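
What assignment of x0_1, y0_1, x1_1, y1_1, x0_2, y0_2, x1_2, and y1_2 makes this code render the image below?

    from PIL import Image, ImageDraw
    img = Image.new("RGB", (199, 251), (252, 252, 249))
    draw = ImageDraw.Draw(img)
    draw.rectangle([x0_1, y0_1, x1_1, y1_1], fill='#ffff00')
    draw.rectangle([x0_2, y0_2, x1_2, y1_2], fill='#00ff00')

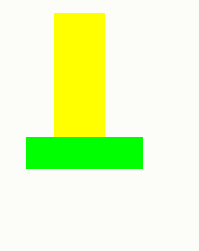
x0_1 = 54
y0_1 = 13
x1_1 = 104
y1_1 = 136
x0_2 = 26
y0_2 = 137
x1_2 = 142
y1_2 = 168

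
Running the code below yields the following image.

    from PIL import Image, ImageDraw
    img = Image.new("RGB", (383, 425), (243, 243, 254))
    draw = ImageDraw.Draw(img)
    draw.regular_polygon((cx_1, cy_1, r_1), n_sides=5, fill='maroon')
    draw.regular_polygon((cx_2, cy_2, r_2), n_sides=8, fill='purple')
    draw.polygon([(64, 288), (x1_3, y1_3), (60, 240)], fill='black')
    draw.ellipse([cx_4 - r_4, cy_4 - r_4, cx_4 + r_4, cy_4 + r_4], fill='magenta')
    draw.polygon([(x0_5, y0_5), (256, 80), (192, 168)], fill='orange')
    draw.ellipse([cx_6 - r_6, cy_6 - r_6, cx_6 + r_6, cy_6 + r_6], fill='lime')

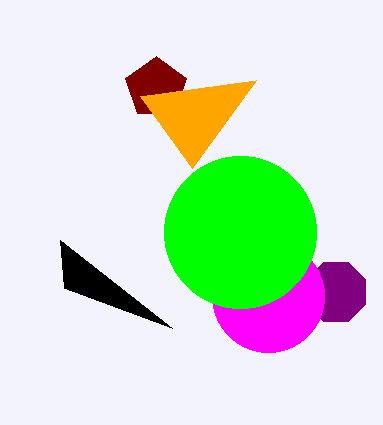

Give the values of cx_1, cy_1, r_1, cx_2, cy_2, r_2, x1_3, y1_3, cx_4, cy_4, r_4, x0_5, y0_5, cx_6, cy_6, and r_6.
cx_1 = 156; cy_1 = 88; r_1 = 32; cx_2 = 336; cy_2 = 292; r_2 = 32; x1_3 = 172; y1_3 = 328; cx_4 = 268; cy_4 = 296; r_4 = 56; x0_5 = 140; y0_5 = 96; cx_6 = 240; cy_6 = 232; r_6 = 76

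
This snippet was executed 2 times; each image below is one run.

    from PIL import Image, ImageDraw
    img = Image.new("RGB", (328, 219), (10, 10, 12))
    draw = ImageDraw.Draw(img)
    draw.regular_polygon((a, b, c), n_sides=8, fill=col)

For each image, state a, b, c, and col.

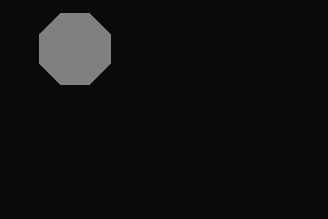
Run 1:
a = 75; b = 49; c = 38; col = 'gray'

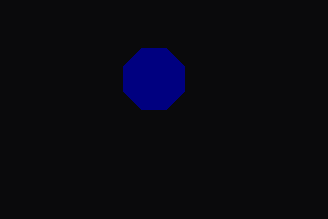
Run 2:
a = 154; b = 79; c = 33; col = 'navy'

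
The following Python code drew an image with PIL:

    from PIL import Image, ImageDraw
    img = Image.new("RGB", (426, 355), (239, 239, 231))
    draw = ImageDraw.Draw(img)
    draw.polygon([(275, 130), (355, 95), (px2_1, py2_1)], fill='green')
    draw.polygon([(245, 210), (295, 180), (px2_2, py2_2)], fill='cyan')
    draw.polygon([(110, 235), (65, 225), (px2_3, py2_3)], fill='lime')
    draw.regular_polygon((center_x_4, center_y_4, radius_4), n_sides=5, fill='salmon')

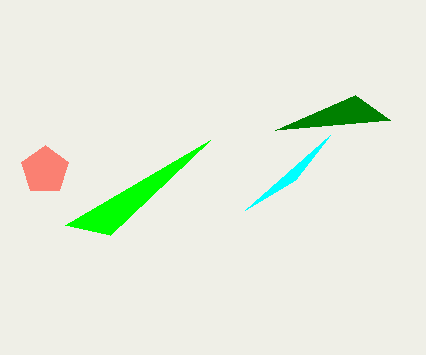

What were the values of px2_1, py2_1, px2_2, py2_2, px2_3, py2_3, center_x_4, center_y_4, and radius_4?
px2_1 = 390
py2_1 = 120
px2_2 = 330
py2_2 = 135
px2_3 = 210
py2_3 = 140
center_x_4 = 45
center_y_4 = 170
radius_4 = 25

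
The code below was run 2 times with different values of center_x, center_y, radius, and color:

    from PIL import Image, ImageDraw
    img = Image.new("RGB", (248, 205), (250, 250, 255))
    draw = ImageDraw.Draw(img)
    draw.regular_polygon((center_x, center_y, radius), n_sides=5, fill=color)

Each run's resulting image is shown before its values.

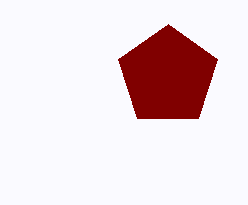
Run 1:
center_x = 168
center_y = 76
radius = 52
color = 'maroon'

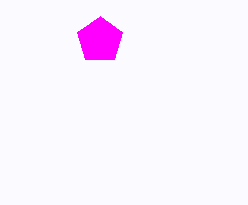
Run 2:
center_x = 100, center_y = 40, radius = 24, color = 'magenta'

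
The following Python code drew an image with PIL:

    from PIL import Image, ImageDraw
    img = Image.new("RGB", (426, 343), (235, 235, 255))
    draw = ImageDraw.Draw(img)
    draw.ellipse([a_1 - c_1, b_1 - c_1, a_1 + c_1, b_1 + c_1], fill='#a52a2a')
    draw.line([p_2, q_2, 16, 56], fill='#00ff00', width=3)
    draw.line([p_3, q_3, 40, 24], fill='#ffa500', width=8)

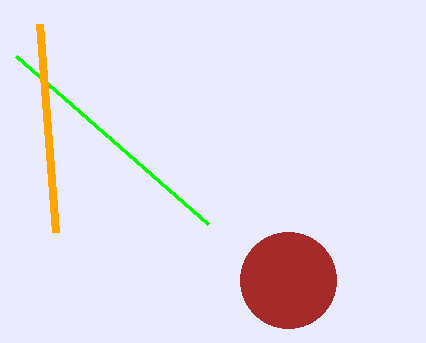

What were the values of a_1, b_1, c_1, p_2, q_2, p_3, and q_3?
a_1 = 288
b_1 = 280
c_1 = 48
p_2 = 208
q_2 = 224
p_3 = 56
q_3 = 232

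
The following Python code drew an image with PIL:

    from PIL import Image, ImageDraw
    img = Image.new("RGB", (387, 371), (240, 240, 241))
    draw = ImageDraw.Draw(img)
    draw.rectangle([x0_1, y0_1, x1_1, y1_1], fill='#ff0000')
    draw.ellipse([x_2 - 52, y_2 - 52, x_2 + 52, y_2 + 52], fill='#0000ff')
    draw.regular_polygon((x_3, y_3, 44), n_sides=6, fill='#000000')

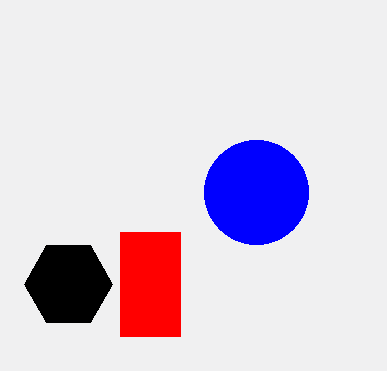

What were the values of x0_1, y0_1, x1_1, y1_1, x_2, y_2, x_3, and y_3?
x0_1 = 120, y0_1 = 232, x1_1 = 180, y1_1 = 336, x_2 = 256, y_2 = 192, x_3 = 68, y_3 = 284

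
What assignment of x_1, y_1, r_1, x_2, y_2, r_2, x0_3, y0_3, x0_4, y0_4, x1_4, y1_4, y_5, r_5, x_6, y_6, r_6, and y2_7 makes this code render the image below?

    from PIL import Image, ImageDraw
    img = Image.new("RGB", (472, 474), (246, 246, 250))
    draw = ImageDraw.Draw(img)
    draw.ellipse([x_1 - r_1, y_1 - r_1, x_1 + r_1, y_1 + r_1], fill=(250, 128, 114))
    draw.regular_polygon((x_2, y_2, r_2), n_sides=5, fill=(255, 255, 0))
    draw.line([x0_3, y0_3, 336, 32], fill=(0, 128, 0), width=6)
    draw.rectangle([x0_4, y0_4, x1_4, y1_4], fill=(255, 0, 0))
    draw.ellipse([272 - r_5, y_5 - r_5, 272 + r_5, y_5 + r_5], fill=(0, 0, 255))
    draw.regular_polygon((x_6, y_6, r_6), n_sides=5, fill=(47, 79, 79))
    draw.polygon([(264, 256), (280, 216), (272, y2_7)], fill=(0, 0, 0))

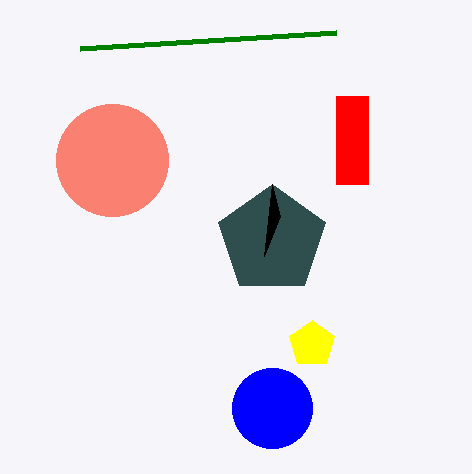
x_1 = 112; y_1 = 160; r_1 = 56; x_2 = 312; y_2 = 344; r_2 = 24; x0_3 = 80; y0_3 = 48; x0_4 = 336; y0_4 = 96; x1_4 = 368; y1_4 = 184; y_5 = 408; r_5 = 40; x_6 = 272; y_6 = 240; r_6 = 56; y2_7 = 184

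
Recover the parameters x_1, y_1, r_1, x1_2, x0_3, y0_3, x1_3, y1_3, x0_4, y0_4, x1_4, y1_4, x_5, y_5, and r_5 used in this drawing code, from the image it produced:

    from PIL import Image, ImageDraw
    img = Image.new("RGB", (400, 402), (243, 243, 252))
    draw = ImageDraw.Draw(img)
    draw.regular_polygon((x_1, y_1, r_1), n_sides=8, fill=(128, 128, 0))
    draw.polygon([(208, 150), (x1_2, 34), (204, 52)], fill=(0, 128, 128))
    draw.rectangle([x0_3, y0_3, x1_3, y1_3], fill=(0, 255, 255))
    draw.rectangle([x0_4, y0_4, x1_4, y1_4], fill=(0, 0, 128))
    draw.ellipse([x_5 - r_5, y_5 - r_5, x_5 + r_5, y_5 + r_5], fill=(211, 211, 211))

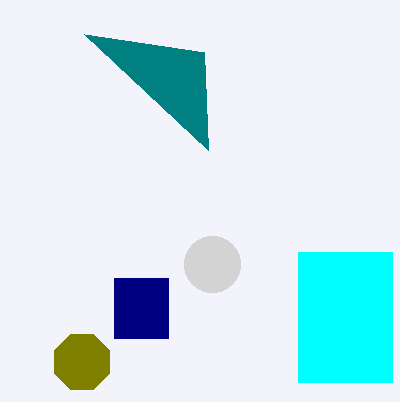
x_1 = 82, y_1 = 362, r_1 = 30, x1_2 = 84, x0_3 = 298, y0_3 = 252, x1_3 = 392, y1_3 = 382, x0_4 = 114, y0_4 = 278, x1_4 = 168, y1_4 = 338, x_5 = 212, y_5 = 264, r_5 = 28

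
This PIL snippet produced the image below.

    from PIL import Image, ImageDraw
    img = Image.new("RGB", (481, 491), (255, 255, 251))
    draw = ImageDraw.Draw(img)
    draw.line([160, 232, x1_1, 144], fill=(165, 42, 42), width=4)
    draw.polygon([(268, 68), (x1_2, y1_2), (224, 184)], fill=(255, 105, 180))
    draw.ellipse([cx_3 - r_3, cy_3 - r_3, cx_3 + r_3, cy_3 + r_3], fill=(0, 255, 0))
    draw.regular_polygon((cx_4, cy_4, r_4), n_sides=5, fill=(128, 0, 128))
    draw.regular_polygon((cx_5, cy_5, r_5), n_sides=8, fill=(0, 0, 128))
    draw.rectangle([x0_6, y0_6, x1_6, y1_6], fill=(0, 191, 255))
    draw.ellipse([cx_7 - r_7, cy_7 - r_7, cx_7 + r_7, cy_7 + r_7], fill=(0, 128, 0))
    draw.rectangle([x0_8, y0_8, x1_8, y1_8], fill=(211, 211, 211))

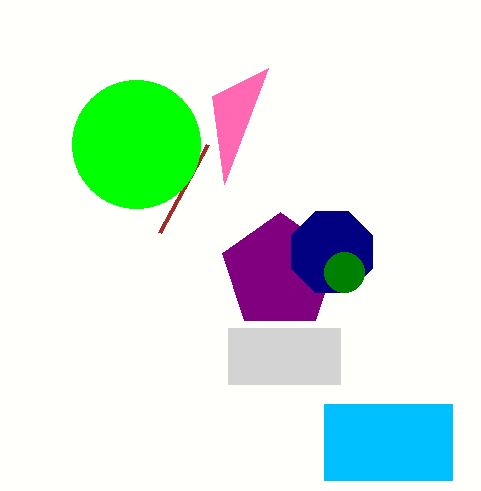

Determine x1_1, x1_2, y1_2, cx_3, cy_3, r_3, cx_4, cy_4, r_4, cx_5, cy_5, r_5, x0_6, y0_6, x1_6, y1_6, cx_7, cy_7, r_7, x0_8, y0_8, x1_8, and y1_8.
x1_1 = 208, x1_2 = 212, y1_2 = 96, cx_3 = 136, cy_3 = 144, r_3 = 64, cx_4 = 280, cy_4 = 272, r_4 = 60, cx_5 = 332, cy_5 = 252, r_5 = 44, x0_6 = 324, y0_6 = 404, x1_6 = 452, y1_6 = 480, cx_7 = 344, cy_7 = 272, r_7 = 20, x0_8 = 228, y0_8 = 328, x1_8 = 340, y1_8 = 384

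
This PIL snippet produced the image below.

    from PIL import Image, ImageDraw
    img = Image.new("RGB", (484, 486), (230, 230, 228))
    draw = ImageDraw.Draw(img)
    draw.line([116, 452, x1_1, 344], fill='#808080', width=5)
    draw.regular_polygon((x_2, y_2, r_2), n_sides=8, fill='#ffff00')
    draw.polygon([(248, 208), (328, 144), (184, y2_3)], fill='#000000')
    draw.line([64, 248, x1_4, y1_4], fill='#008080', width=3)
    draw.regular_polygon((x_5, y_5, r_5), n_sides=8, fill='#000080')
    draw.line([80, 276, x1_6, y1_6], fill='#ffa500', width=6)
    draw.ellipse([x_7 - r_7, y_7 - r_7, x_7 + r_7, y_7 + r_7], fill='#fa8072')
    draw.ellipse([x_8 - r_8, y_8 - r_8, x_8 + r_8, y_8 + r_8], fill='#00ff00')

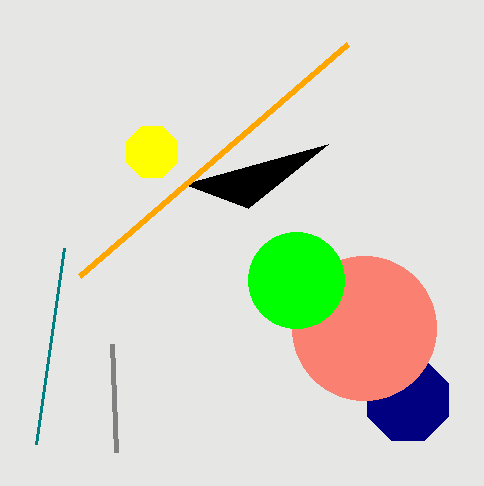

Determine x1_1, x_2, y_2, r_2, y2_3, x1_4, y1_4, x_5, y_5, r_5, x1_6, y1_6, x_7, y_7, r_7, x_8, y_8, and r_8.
x1_1 = 112
x_2 = 152
y_2 = 152
r_2 = 28
y2_3 = 184
x1_4 = 36
y1_4 = 444
x_5 = 408
y_5 = 400
r_5 = 44
x1_6 = 348
y1_6 = 44
x_7 = 364
y_7 = 328
r_7 = 72
x_8 = 296
y_8 = 280
r_8 = 48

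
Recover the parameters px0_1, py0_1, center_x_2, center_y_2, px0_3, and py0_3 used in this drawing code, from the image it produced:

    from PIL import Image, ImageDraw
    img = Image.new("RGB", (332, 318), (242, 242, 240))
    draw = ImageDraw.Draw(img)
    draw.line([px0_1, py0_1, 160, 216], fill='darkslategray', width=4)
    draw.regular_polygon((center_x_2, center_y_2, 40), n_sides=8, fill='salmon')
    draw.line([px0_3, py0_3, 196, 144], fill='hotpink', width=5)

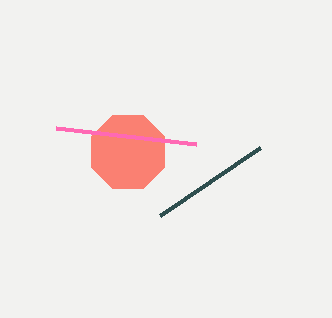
px0_1 = 260; py0_1 = 148; center_x_2 = 128; center_y_2 = 152; px0_3 = 56; py0_3 = 128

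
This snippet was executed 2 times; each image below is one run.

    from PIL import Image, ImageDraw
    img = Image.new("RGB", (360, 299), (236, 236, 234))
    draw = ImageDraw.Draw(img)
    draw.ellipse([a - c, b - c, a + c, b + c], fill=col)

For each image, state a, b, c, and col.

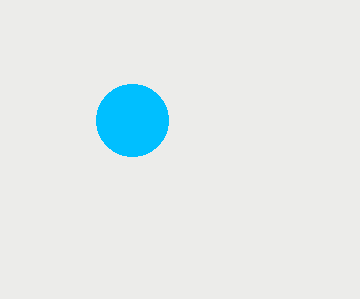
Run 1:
a = 132
b = 120
c = 36
col = 'deepskyblue'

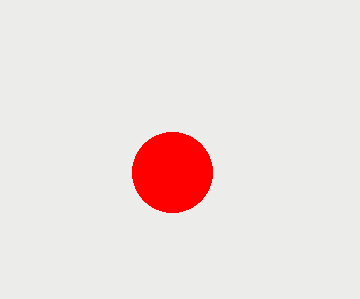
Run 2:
a = 172; b = 172; c = 40; col = 'red'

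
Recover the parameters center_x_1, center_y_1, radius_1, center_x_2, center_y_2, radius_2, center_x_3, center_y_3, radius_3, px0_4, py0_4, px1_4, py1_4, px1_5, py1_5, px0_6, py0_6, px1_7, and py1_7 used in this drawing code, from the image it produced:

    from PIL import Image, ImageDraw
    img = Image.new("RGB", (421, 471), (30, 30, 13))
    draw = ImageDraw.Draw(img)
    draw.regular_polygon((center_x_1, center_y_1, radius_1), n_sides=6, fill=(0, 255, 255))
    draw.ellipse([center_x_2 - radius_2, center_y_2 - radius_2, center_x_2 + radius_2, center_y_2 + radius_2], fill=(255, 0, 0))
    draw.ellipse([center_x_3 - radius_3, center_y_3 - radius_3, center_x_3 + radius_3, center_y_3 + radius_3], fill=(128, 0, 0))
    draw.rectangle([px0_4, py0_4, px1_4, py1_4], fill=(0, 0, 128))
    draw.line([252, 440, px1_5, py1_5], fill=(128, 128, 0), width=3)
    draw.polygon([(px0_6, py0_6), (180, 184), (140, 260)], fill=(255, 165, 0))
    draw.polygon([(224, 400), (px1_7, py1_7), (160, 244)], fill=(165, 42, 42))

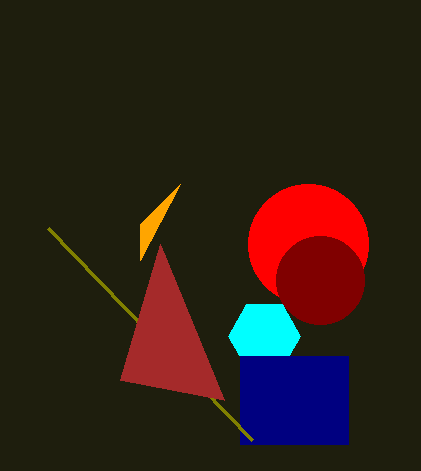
center_x_1 = 264; center_y_1 = 336; radius_1 = 36; center_x_2 = 308; center_y_2 = 244; radius_2 = 60; center_x_3 = 320; center_y_3 = 280; radius_3 = 44; px0_4 = 240; py0_4 = 356; px1_4 = 348; py1_4 = 444; px1_5 = 48; py1_5 = 228; px0_6 = 140; py0_6 = 224; px1_7 = 120; py1_7 = 380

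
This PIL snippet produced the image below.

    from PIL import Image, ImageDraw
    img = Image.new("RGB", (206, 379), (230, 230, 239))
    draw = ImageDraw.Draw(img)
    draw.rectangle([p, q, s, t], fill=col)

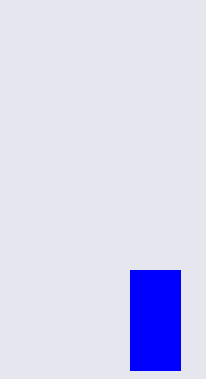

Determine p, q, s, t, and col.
p = 130; q = 270; s = 180; t = 370; col = 'blue'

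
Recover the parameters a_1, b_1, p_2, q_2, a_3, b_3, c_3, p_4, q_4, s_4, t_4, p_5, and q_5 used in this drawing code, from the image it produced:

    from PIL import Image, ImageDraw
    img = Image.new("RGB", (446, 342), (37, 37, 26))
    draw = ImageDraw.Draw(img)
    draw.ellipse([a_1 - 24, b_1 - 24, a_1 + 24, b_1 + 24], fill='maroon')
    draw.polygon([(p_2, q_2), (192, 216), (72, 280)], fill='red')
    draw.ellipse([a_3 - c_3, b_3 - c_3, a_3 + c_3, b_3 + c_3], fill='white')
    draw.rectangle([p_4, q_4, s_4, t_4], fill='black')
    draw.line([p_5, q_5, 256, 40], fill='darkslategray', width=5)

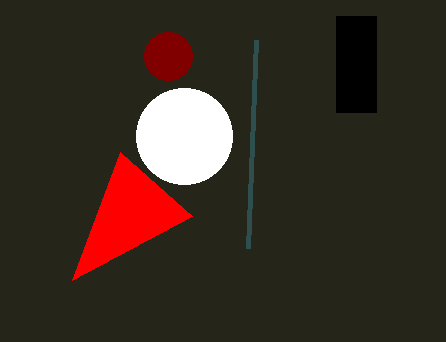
a_1 = 168
b_1 = 56
p_2 = 120
q_2 = 152
a_3 = 184
b_3 = 136
c_3 = 48
p_4 = 336
q_4 = 16
s_4 = 376
t_4 = 112
p_5 = 248
q_5 = 248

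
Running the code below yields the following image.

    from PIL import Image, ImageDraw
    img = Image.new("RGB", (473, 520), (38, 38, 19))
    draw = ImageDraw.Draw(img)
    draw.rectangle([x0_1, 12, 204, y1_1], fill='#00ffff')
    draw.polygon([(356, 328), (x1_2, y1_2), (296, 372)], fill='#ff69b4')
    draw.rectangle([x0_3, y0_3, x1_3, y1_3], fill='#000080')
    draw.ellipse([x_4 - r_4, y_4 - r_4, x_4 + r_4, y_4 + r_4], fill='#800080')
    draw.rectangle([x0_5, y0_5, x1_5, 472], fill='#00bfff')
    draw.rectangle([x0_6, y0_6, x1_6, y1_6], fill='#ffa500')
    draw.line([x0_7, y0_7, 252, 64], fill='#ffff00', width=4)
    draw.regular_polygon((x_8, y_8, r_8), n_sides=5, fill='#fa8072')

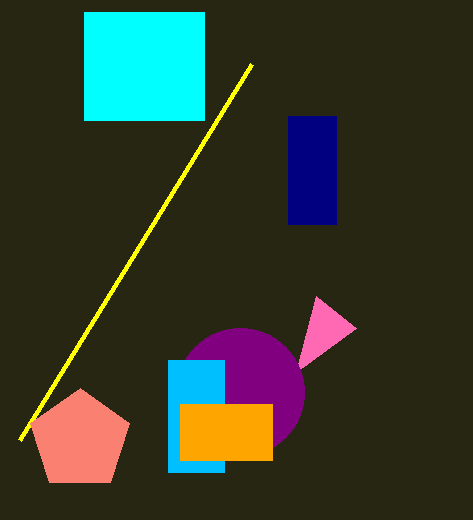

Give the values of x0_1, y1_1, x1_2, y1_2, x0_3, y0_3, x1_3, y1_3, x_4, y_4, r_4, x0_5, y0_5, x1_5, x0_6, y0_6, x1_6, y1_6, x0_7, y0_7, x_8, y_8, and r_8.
x0_1 = 84, y1_1 = 120, x1_2 = 316, y1_2 = 296, x0_3 = 288, y0_3 = 116, x1_3 = 336, y1_3 = 224, x_4 = 240, y_4 = 392, r_4 = 64, x0_5 = 168, y0_5 = 360, x1_5 = 224, x0_6 = 180, y0_6 = 404, x1_6 = 272, y1_6 = 460, x0_7 = 20, y0_7 = 440, x_8 = 80, y_8 = 440, r_8 = 52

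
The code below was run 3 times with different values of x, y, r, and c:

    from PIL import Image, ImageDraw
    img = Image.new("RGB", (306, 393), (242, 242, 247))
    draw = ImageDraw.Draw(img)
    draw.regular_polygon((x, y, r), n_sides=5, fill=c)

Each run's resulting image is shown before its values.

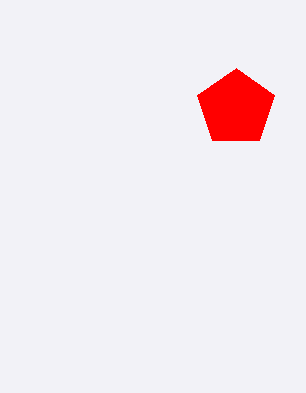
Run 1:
x = 236
y = 108
r = 40
c = 'red'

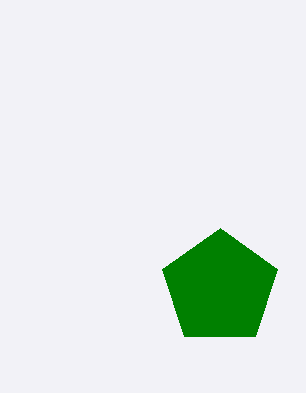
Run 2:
x = 220
y = 288
r = 60
c = 'green'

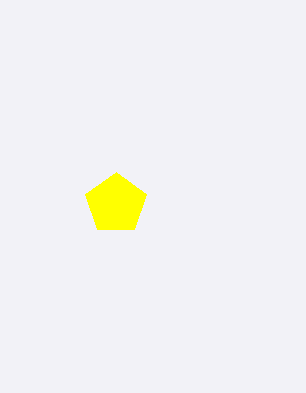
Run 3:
x = 116, y = 204, r = 32, c = 'yellow'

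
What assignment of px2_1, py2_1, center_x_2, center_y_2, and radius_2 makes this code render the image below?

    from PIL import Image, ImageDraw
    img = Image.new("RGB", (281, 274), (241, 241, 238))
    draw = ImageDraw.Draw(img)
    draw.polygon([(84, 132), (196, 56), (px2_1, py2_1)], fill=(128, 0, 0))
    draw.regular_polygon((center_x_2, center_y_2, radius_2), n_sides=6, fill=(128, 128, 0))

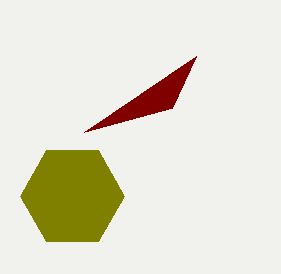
px2_1 = 172
py2_1 = 108
center_x_2 = 72
center_y_2 = 196
radius_2 = 52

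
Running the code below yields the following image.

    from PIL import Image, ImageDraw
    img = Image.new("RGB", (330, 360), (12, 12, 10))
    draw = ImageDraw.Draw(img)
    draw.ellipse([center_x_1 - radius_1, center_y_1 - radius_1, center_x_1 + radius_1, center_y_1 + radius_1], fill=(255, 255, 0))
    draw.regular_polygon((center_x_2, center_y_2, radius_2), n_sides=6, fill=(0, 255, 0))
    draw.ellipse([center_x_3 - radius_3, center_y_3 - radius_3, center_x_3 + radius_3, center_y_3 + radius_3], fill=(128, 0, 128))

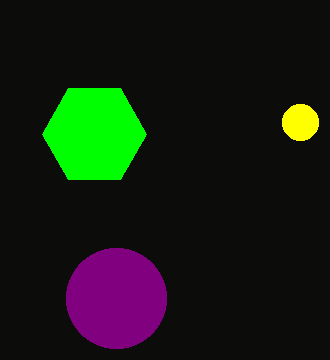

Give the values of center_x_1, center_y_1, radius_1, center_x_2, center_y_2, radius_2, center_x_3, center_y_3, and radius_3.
center_x_1 = 300; center_y_1 = 122; radius_1 = 18; center_x_2 = 94; center_y_2 = 134; radius_2 = 52; center_x_3 = 116; center_y_3 = 298; radius_3 = 50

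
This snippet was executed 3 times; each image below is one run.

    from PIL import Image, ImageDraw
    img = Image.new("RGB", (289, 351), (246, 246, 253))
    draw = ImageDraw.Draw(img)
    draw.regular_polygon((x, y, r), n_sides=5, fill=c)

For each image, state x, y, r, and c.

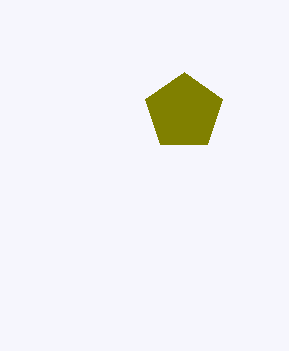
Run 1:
x = 184; y = 112; r = 40; c = 'olive'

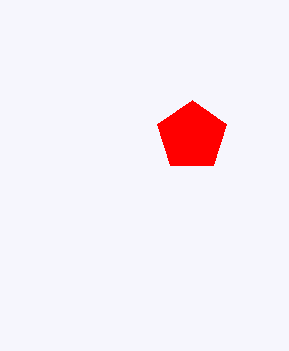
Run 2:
x = 192
y = 136
r = 36
c = 'red'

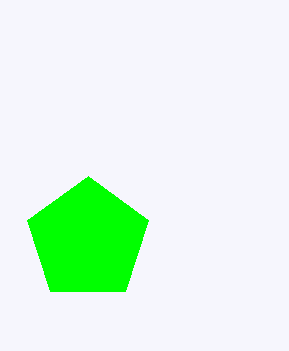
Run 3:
x = 88; y = 240; r = 64; c = 'lime'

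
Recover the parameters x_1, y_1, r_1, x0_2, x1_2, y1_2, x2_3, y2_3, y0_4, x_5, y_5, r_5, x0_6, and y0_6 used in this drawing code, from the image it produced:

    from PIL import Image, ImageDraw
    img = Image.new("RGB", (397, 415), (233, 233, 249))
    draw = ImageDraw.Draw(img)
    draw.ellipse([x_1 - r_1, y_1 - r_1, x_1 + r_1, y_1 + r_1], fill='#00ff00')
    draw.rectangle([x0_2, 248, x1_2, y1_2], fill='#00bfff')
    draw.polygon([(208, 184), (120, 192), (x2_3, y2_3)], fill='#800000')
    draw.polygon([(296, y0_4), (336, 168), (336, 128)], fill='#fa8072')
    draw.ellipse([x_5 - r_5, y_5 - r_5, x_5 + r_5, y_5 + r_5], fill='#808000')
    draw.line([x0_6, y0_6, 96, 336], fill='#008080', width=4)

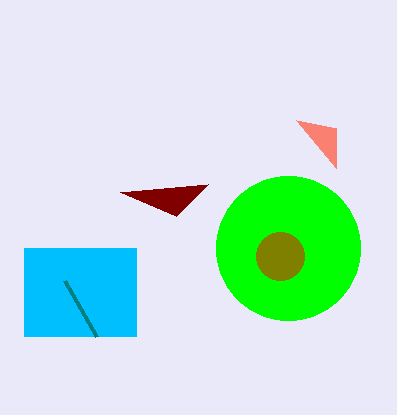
x_1 = 288
y_1 = 248
r_1 = 72
x0_2 = 24
x1_2 = 136
y1_2 = 336
x2_3 = 176
y2_3 = 216
y0_4 = 120
x_5 = 280
y_5 = 256
r_5 = 24
x0_6 = 64
y0_6 = 280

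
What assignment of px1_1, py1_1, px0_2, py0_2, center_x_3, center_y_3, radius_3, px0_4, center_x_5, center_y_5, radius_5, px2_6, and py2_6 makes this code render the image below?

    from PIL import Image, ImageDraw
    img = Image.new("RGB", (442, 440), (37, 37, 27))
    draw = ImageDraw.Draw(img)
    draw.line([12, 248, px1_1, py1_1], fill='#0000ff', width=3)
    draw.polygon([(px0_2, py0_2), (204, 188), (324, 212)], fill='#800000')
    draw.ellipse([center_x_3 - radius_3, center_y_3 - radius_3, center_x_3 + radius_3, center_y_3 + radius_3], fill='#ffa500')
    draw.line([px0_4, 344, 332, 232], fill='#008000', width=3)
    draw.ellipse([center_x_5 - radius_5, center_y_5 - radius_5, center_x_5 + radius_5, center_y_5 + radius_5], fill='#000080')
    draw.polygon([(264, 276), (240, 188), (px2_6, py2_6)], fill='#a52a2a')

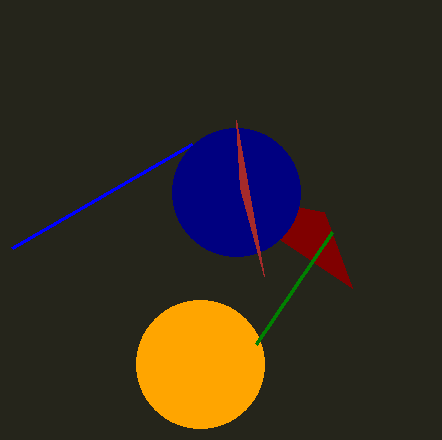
px1_1 = 192; py1_1 = 144; px0_2 = 352; py0_2 = 288; center_x_3 = 200; center_y_3 = 364; radius_3 = 64; px0_4 = 256; center_x_5 = 236; center_y_5 = 192; radius_5 = 64; px2_6 = 236; py2_6 = 120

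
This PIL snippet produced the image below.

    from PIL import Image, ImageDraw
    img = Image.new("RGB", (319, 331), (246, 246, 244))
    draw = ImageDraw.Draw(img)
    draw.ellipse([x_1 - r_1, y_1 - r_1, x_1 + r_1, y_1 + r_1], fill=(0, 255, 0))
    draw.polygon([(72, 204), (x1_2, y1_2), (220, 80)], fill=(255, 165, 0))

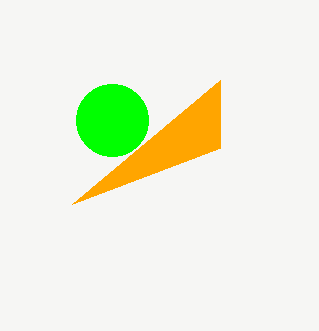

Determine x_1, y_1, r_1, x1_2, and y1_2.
x_1 = 112, y_1 = 120, r_1 = 36, x1_2 = 220, y1_2 = 148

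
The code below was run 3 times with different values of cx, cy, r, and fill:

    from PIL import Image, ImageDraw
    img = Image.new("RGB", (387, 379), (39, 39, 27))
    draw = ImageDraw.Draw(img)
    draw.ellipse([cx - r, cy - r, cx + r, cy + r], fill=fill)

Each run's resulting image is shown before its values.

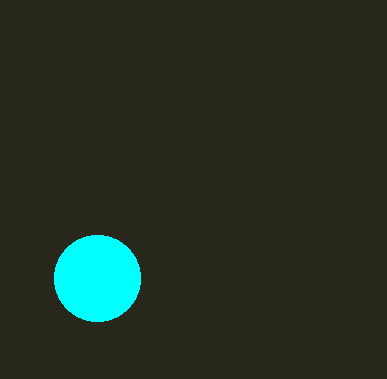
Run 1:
cx = 97, cy = 278, r = 43, fill = 'cyan'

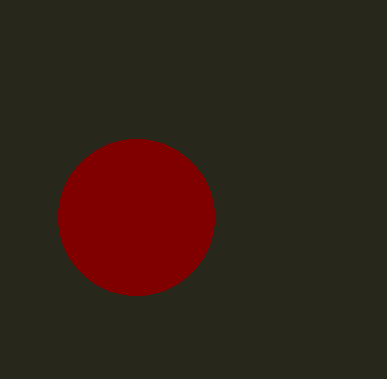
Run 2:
cx = 136, cy = 217, r = 78, fill = 'maroon'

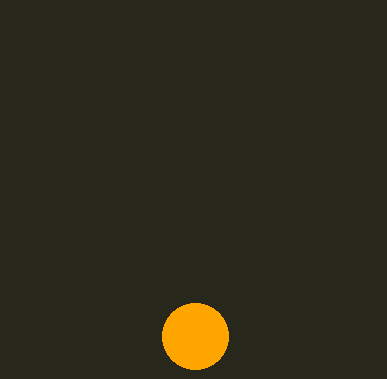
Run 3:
cx = 195
cy = 336
r = 33
fill = 'orange'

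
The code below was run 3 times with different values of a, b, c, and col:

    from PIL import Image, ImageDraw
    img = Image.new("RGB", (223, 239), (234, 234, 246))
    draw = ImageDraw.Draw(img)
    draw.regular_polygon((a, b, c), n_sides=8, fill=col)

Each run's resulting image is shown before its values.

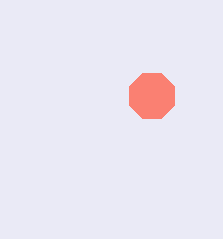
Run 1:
a = 152; b = 96; c = 24; col = 'salmon'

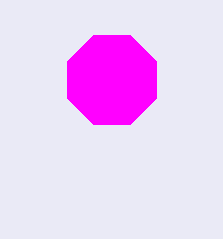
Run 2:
a = 112, b = 80, c = 48, col = 'magenta'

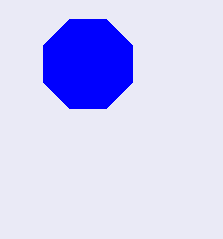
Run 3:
a = 88; b = 64; c = 48; col = 'blue'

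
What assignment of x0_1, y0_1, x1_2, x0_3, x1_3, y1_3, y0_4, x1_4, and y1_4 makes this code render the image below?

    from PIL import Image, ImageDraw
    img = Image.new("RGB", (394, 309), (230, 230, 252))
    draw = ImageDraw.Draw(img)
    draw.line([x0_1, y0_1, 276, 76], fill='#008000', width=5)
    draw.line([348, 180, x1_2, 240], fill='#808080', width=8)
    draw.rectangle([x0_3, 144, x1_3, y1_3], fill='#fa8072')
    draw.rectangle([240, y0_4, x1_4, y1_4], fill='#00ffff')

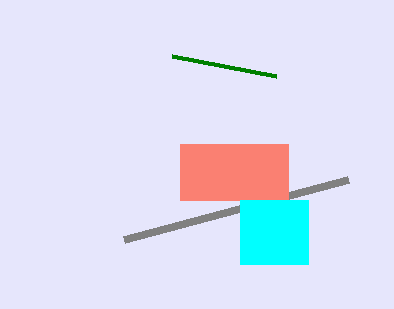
x0_1 = 172
y0_1 = 56
x1_2 = 124
x0_3 = 180
x1_3 = 288
y1_3 = 200
y0_4 = 200
x1_4 = 308
y1_4 = 264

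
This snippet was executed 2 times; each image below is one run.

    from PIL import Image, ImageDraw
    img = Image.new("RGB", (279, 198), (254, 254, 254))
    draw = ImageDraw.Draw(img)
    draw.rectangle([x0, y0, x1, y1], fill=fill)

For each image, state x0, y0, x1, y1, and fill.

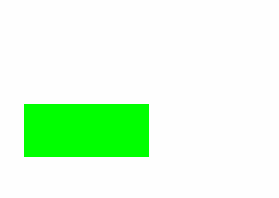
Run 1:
x0 = 24
y0 = 104
x1 = 148
y1 = 156
fill = 'lime'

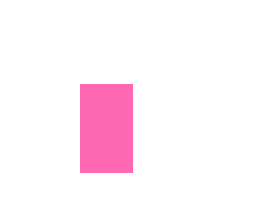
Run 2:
x0 = 80, y0 = 84, x1 = 132, y1 = 172, fill = 'hotpink'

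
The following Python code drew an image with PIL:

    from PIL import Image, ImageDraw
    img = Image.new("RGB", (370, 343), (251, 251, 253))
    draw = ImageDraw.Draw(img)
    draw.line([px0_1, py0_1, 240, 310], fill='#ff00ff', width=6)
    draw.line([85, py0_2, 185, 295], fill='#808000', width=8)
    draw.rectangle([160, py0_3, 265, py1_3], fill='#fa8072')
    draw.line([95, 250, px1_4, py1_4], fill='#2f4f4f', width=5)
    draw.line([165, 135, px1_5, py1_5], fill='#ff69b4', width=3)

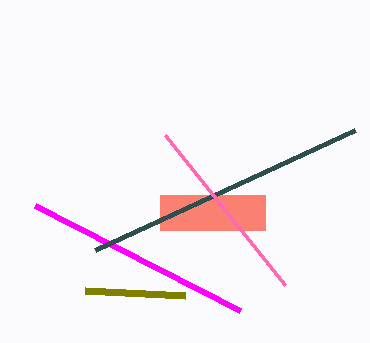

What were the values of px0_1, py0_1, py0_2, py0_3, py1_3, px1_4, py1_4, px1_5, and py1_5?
px0_1 = 35
py0_1 = 205
py0_2 = 290
py0_3 = 195
py1_3 = 230
px1_4 = 355
py1_4 = 130
px1_5 = 285
py1_5 = 285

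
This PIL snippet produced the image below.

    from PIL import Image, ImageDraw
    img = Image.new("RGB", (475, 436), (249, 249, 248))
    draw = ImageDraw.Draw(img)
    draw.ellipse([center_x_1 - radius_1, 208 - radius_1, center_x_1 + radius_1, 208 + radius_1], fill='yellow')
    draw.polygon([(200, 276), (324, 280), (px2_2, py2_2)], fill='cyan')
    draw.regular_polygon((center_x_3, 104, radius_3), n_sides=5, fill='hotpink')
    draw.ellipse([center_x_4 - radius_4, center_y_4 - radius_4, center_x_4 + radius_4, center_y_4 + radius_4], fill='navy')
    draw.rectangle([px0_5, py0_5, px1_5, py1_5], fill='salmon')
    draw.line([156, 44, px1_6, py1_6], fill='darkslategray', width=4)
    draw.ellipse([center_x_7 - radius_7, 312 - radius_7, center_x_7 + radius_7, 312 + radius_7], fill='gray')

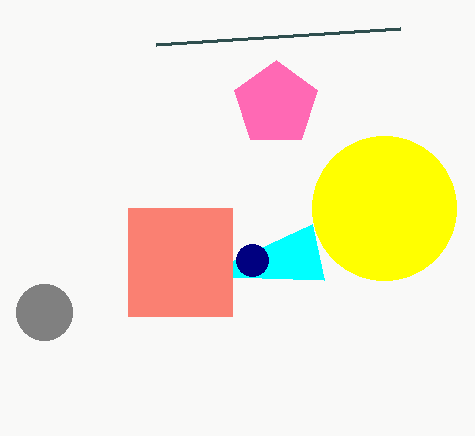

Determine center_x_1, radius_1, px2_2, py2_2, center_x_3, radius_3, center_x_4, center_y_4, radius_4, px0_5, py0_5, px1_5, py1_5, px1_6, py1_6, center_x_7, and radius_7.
center_x_1 = 384; radius_1 = 72; px2_2 = 312; py2_2 = 224; center_x_3 = 276; radius_3 = 44; center_x_4 = 252; center_y_4 = 260; radius_4 = 16; px0_5 = 128; py0_5 = 208; px1_5 = 232; py1_5 = 316; px1_6 = 400; py1_6 = 28; center_x_7 = 44; radius_7 = 28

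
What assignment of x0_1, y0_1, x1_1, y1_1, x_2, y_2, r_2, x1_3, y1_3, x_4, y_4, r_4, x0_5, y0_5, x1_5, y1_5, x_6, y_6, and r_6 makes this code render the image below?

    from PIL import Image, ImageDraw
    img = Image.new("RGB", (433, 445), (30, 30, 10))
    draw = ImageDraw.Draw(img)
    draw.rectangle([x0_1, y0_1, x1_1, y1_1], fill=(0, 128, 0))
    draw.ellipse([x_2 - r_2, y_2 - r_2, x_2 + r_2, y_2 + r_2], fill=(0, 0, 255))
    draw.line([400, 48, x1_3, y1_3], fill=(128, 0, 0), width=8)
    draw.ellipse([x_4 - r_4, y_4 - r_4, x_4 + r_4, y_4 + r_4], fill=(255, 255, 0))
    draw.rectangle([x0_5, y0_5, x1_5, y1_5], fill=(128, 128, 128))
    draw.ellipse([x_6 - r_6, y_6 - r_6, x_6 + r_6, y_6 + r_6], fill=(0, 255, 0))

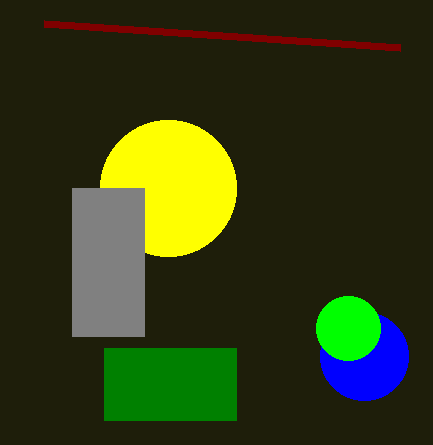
x0_1 = 104; y0_1 = 348; x1_1 = 236; y1_1 = 420; x_2 = 364; y_2 = 356; r_2 = 44; x1_3 = 44; y1_3 = 24; x_4 = 168; y_4 = 188; r_4 = 68; x0_5 = 72; y0_5 = 188; x1_5 = 144; y1_5 = 336; x_6 = 348; y_6 = 328; r_6 = 32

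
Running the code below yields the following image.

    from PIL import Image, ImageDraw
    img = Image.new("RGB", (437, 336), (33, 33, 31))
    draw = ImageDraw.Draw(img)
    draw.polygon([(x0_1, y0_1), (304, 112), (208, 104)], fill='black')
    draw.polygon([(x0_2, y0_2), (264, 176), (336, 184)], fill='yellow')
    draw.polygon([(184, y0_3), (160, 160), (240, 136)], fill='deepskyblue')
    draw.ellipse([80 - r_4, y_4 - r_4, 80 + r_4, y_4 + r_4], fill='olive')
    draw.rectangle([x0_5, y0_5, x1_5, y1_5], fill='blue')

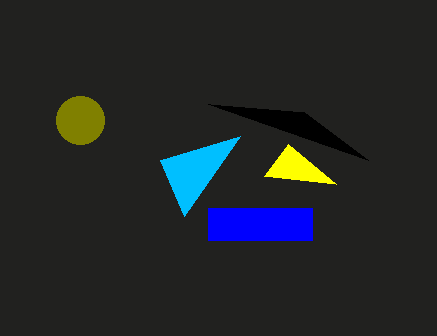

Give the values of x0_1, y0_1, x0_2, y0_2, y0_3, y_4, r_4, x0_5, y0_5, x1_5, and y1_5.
x0_1 = 368; y0_1 = 160; x0_2 = 288; y0_2 = 144; y0_3 = 216; y_4 = 120; r_4 = 24; x0_5 = 208; y0_5 = 208; x1_5 = 312; y1_5 = 240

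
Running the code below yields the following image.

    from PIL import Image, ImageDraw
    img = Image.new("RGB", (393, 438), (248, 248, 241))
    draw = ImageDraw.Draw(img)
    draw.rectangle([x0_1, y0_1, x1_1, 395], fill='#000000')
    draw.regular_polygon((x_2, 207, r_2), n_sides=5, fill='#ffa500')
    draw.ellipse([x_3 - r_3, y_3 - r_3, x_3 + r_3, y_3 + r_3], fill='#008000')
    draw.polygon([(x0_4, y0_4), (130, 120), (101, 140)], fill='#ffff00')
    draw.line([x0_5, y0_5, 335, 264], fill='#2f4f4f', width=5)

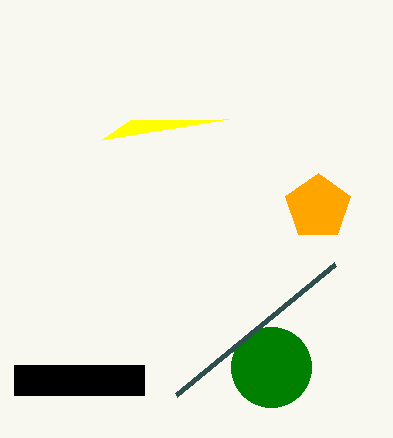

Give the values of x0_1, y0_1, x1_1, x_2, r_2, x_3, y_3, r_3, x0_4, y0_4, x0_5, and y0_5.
x0_1 = 14
y0_1 = 365
x1_1 = 144
x_2 = 318
r_2 = 34
x_3 = 271
y_3 = 367
r_3 = 40
x0_4 = 228
y0_4 = 119
x0_5 = 176
y0_5 = 395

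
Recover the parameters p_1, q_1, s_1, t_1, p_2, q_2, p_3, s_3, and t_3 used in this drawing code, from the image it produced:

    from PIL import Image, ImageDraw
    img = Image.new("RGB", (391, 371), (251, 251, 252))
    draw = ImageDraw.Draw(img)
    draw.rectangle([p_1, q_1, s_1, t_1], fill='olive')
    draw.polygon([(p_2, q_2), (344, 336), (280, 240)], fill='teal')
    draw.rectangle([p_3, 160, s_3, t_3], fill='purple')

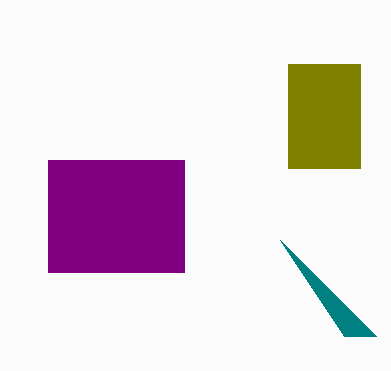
p_1 = 288
q_1 = 64
s_1 = 360
t_1 = 168
p_2 = 376
q_2 = 336
p_3 = 48
s_3 = 184
t_3 = 272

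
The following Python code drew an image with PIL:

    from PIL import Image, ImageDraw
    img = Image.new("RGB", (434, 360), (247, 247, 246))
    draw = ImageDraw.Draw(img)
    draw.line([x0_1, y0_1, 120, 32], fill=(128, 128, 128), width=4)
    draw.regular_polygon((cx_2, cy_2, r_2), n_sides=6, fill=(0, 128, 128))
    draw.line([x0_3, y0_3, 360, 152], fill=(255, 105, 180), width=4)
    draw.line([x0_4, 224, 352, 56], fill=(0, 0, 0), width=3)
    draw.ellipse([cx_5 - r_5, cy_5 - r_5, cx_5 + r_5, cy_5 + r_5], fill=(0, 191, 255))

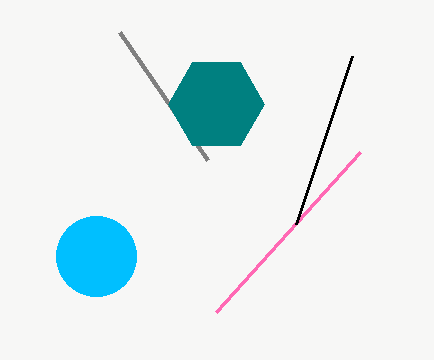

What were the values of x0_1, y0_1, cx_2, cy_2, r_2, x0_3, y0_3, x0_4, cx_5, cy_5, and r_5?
x0_1 = 208; y0_1 = 160; cx_2 = 216; cy_2 = 104; r_2 = 48; x0_3 = 216; y0_3 = 312; x0_4 = 296; cx_5 = 96; cy_5 = 256; r_5 = 40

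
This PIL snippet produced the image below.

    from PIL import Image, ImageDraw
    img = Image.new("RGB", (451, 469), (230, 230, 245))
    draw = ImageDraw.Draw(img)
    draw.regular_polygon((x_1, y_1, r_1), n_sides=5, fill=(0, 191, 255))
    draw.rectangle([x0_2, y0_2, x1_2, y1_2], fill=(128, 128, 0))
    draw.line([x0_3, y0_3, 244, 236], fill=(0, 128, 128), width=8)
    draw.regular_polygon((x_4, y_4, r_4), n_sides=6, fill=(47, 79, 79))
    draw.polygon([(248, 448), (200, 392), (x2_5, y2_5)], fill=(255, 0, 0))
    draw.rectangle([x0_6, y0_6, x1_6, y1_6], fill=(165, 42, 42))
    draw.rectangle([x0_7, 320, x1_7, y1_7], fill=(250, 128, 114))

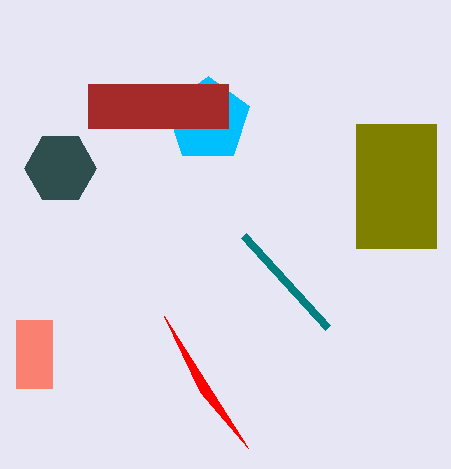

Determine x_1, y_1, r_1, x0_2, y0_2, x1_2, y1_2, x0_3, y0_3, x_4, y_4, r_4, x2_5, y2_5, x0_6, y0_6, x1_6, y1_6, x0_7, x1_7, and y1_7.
x_1 = 208; y_1 = 120; r_1 = 44; x0_2 = 356; y0_2 = 124; x1_2 = 436; y1_2 = 248; x0_3 = 328; y0_3 = 328; x_4 = 60; y_4 = 168; r_4 = 36; x2_5 = 164; y2_5 = 316; x0_6 = 88; y0_6 = 84; x1_6 = 228; y1_6 = 128; x0_7 = 16; x1_7 = 52; y1_7 = 388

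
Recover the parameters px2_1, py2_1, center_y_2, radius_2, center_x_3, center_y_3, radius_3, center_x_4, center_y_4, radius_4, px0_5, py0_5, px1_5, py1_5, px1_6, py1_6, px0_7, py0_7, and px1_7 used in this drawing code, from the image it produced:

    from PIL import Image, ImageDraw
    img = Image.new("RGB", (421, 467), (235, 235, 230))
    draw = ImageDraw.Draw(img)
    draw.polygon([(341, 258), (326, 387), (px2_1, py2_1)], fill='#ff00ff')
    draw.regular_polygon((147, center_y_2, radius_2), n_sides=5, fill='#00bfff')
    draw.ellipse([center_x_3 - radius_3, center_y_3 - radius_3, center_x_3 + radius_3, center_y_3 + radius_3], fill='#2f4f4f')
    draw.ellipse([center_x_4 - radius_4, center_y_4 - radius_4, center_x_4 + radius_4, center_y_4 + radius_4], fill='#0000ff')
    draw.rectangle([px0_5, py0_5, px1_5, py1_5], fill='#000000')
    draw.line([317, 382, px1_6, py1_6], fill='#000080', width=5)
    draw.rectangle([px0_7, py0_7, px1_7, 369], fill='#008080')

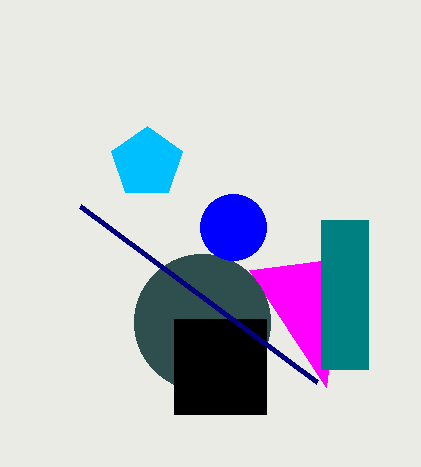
px2_1 = 249
py2_1 = 270
center_y_2 = 163
radius_2 = 37
center_x_3 = 202
center_y_3 = 322
radius_3 = 68
center_x_4 = 233
center_y_4 = 227
radius_4 = 33
px0_5 = 174
py0_5 = 319
px1_5 = 266
py1_5 = 414
px1_6 = 80
py1_6 = 206
px0_7 = 321
py0_7 = 220
px1_7 = 368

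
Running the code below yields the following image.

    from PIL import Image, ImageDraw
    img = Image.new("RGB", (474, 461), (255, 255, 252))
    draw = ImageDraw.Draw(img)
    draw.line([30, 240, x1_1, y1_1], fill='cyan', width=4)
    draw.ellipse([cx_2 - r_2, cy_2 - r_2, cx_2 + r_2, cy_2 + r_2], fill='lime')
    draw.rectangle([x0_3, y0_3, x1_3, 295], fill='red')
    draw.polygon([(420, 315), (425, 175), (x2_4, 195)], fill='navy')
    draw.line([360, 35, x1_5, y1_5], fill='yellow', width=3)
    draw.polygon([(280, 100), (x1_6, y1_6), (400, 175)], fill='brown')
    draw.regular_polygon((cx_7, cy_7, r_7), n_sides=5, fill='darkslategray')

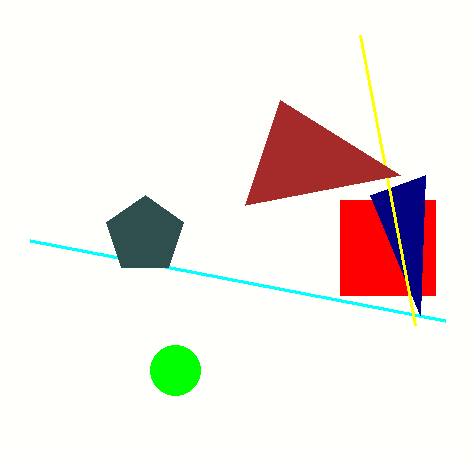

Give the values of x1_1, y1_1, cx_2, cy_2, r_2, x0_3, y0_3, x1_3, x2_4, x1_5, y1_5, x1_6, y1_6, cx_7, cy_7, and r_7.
x1_1 = 445
y1_1 = 320
cx_2 = 175
cy_2 = 370
r_2 = 25
x0_3 = 340
y0_3 = 200
x1_3 = 435
x2_4 = 370
x1_5 = 415
y1_5 = 325
x1_6 = 245
y1_6 = 205
cx_7 = 145
cy_7 = 235
r_7 = 40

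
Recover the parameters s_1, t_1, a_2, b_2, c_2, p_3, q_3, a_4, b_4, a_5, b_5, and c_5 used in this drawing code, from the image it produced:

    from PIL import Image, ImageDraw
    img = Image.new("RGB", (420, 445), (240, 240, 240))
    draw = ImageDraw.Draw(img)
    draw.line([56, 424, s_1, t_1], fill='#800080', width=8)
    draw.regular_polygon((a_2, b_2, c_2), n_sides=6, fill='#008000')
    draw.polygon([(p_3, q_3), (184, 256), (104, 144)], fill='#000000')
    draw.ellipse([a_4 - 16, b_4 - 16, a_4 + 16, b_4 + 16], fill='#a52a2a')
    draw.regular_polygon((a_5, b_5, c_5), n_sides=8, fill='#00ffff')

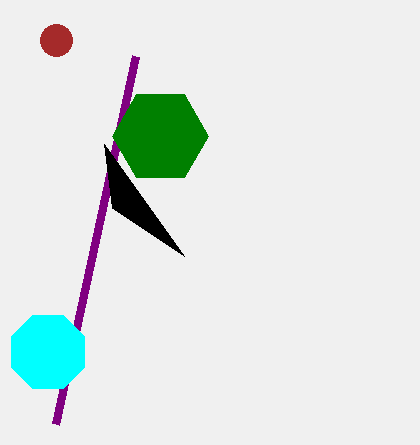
s_1 = 136, t_1 = 56, a_2 = 160, b_2 = 136, c_2 = 48, p_3 = 112, q_3 = 208, a_4 = 56, b_4 = 40, a_5 = 48, b_5 = 352, c_5 = 40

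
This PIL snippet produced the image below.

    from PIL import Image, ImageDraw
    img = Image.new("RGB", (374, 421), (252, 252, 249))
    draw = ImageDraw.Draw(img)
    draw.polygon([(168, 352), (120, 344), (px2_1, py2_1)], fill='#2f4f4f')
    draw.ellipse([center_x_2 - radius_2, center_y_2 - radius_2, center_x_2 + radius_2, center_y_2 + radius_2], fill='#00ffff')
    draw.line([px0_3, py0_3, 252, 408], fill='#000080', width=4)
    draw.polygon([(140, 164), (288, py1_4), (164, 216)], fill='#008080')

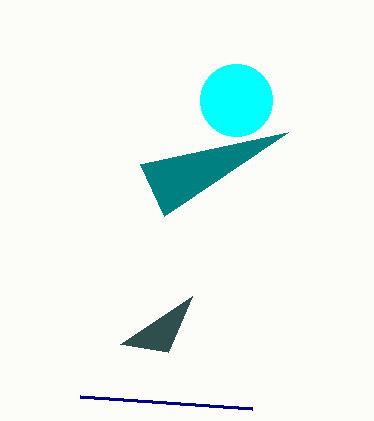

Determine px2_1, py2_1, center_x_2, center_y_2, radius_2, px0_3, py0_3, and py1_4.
px2_1 = 192; py2_1 = 296; center_x_2 = 236; center_y_2 = 100; radius_2 = 36; px0_3 = 80; py0_3 = 396; py1_4 = 132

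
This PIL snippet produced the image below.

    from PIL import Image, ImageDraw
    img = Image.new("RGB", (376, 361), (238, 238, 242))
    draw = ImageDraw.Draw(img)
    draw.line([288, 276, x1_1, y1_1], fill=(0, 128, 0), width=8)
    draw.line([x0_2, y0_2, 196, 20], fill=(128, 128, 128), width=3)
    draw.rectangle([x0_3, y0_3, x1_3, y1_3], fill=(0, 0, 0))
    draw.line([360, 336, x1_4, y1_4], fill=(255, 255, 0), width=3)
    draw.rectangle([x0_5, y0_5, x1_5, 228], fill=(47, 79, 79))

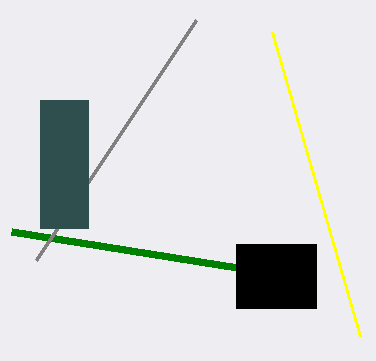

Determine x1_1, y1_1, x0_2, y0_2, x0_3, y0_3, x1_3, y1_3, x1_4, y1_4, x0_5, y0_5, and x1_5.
x1_1 = 12; y1_1 = 232; x0_2 = 36; y0_2 = 260; x0_3 = 236; y0_3 = 244; x1_3 = 316; y1_3 = 308; x1_4 = 272; y1_4 = 32; x0_5 = 40; y0_5 = 100; x1_5 = 88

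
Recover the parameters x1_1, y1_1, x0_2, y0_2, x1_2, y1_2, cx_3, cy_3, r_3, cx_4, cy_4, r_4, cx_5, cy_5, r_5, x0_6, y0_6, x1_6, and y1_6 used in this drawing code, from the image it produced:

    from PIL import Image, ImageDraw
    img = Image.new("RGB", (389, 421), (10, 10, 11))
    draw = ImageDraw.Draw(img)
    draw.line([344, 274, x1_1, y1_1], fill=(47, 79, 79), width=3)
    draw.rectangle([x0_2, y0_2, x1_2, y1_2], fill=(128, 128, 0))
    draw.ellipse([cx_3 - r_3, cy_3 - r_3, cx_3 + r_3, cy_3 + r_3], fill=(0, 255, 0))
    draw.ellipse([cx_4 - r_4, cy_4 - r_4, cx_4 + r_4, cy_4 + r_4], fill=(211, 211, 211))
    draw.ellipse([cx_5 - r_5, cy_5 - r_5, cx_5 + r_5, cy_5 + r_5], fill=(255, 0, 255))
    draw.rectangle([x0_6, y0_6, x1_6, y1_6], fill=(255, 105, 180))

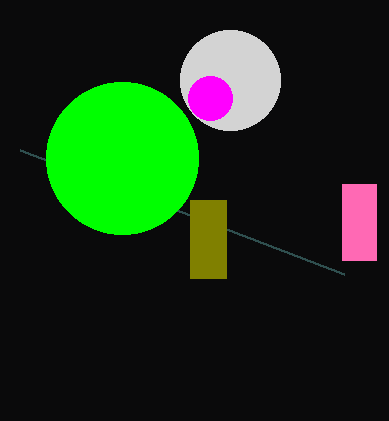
x1_1 = 20
y1_1 = 150
x0_2 = 190
y0_2 = 200
x1_2 = 226
y1_2 = 278
cx_3 = 122
cy_3 = 158
r_3 = 76
cx_4 = 230
cy_4 = 80
r_4 = 50
cx_5 = 210
cy_5 = 98
r_5 = 22
x0_6 = 342
y0_6 = 184
x1_6 = 376
y1_6 = 260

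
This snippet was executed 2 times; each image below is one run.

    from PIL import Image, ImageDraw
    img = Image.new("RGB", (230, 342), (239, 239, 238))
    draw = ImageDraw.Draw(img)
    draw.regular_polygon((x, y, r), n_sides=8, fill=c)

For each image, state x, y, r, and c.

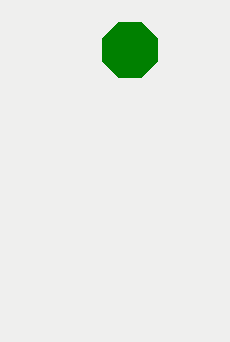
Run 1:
x = 130; y = 50; r = 30; c = 'green'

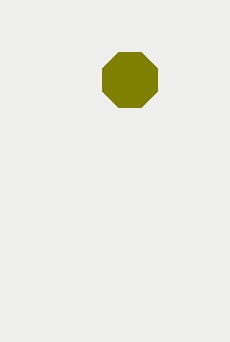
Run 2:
x = 130, y = 80, r = 30, c = 'olive'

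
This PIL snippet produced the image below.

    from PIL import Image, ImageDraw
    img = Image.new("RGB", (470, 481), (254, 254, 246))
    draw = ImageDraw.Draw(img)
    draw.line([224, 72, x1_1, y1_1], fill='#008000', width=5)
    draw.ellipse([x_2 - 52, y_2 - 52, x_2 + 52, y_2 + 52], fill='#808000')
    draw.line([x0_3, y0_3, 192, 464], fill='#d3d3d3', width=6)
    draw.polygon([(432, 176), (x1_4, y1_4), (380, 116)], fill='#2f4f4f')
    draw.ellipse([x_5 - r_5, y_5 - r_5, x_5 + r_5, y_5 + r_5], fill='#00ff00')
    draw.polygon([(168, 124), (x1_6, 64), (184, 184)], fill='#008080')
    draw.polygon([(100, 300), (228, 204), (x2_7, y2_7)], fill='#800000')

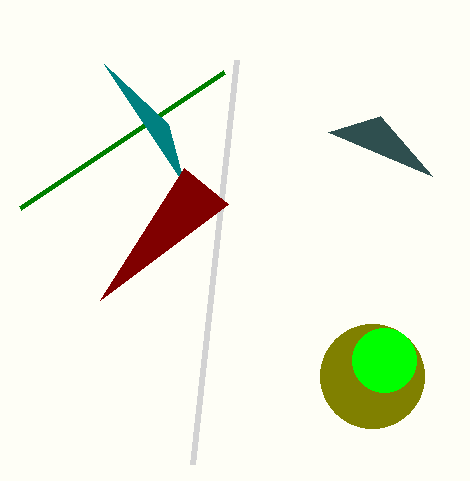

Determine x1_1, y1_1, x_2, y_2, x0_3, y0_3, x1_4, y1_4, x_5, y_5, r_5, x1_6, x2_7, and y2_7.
x1_1 = 20; y1_1 = 208; x_2 = 372; y_2 = 376; x0_3 = 236; y0_3 = 60; x1_4 = 328; y1_4 = 132; x_5 = 384; y_5 = 360; r_5 = 32; x1_6 = 104; x2_7 = 184; y2_7 = 168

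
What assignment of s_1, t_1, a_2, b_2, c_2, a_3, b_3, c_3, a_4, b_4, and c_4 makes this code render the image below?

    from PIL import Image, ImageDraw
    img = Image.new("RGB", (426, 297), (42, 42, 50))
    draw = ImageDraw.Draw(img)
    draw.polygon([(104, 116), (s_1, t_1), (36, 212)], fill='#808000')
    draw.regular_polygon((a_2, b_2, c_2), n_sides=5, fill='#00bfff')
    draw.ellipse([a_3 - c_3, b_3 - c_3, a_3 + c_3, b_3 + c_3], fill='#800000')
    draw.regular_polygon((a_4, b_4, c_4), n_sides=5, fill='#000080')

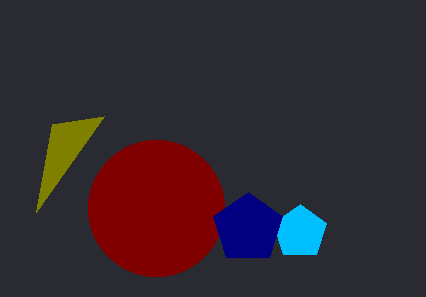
s_1 = 52
t_1 = 124
a_2 = 300
b_2 = 232
c_2 = 28
a_3 = 156
b_3 = 208
c_3 = 68
a_4 = 248
b_4 = 228
c_4 = 36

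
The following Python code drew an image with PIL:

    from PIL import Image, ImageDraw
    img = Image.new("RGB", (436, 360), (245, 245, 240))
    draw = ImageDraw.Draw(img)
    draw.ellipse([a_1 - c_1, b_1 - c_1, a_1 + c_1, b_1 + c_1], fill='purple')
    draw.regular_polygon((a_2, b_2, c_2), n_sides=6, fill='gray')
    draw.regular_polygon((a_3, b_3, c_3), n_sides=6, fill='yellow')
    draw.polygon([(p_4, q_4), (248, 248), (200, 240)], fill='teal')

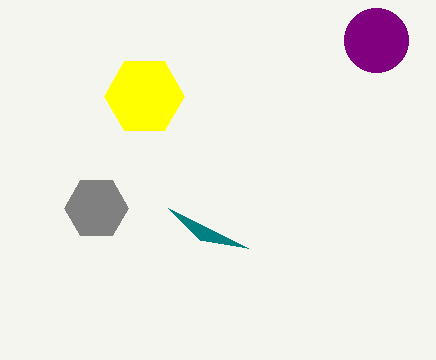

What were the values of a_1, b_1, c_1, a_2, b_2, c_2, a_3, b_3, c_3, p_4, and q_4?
a_1 = 376
b_1 = 40
c_1 = 32
a_2 = 96
b_2 = 208
c_2 = 32
a_3 = 144
b_3 = 96
c_3 = 40
p_4 = 168
q_4 = 208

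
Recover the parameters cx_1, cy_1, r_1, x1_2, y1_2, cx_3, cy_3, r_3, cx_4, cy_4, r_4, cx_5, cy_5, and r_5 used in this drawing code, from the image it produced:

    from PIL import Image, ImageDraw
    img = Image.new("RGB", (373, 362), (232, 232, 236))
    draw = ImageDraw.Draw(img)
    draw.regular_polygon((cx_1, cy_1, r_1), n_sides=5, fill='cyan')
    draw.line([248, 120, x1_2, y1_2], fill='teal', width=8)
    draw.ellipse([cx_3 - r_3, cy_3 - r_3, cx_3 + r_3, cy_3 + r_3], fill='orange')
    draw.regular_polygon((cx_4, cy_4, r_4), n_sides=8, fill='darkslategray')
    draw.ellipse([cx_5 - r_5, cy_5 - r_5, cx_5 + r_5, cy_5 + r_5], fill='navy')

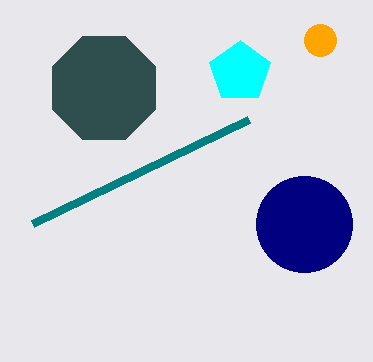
cx_1 = 240; cy_1 = 72; r_1 = 32; x1_2 = 32; y1_2 = 224; cx_3 = 320; cy_3 = 40; r_3 = 16; cx_4 = 104; cy_4 = 88; r_4 = 56; cx_5 = 304; cy_5 = 224; r_5 = 48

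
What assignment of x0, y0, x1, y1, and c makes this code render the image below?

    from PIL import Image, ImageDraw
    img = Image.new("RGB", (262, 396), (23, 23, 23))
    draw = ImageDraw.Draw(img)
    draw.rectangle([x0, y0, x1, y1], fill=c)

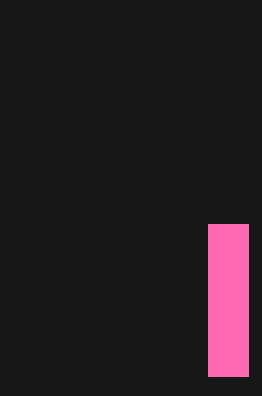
x0 = 208; y0 = 224; x1 = 248; y1 = 376; c = 'hotpink'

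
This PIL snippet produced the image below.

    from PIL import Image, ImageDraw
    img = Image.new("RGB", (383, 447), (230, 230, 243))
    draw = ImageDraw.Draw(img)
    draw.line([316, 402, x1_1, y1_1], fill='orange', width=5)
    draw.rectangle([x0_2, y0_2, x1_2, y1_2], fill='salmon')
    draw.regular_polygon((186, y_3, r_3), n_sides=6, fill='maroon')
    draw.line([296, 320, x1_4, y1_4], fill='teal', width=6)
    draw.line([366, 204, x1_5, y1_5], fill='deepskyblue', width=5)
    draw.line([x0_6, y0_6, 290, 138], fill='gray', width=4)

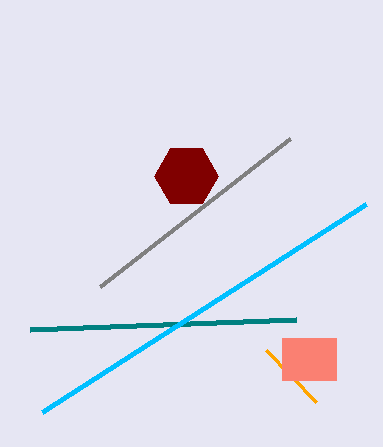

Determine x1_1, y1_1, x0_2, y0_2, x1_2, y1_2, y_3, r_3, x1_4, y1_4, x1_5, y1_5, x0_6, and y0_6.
x1_1 = 266
y1_1 = 350
x0_2 = 282
y0_2 = 338
x1_2 = 336
y1_2 = 380
y_3 = 176
r_3 = 32
x1_4 = 30
y1_4 = 330
x1_5 = 42
y1_5 = 412
x0_6 = 100
y0_6 = 286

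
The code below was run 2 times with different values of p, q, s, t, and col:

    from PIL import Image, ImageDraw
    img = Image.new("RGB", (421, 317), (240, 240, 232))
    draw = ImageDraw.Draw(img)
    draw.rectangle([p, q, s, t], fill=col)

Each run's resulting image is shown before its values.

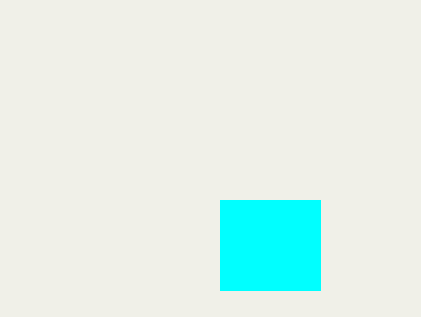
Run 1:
p = 220, q = 200, s = 320, t = 290, col = 'cyan'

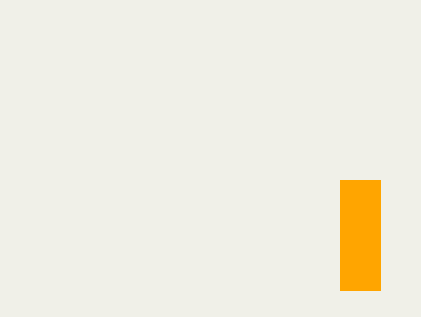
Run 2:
p = 340
q = 180
s = 380
t = 290
col = 'orange'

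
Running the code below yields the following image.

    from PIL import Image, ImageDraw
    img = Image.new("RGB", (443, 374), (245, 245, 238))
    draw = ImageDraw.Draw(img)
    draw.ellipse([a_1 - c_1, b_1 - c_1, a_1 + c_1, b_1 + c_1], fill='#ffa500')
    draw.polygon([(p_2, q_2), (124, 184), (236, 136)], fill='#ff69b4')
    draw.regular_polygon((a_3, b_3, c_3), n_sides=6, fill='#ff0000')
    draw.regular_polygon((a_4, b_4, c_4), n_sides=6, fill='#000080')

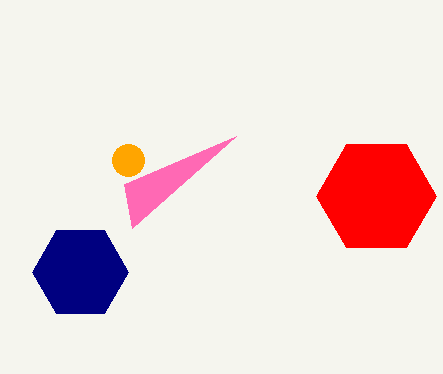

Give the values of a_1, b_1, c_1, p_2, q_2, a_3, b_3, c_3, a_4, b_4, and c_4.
a_1 = 128
b_1 = 160
c_1 = 16
p_2 = 132
q_2 = 228
a_3 = 376
b_3 = 196
c_3 = 60
a_4 = 80
b_4 = 272
c_4 = 48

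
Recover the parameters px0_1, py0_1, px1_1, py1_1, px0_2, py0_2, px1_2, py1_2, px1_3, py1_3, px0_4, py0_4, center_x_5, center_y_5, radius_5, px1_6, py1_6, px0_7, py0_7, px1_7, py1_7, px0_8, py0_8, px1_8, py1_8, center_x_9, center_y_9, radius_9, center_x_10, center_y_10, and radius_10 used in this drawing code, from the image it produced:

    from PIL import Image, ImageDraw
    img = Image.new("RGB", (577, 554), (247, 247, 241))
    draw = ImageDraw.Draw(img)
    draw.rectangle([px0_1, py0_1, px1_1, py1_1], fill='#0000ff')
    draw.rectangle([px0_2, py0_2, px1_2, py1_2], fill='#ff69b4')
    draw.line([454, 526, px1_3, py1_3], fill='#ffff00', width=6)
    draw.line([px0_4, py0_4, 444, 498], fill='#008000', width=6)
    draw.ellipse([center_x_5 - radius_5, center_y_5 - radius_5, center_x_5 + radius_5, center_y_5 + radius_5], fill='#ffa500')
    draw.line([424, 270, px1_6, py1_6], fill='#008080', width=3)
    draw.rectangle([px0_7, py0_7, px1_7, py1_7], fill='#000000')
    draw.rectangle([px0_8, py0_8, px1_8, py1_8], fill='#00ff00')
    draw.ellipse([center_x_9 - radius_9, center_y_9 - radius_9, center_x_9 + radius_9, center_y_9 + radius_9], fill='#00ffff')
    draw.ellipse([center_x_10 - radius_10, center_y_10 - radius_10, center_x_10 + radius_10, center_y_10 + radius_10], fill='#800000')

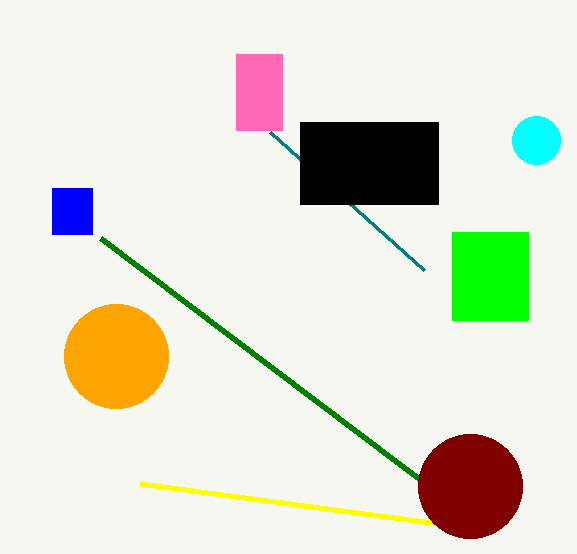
px0_1 = 52; py0_1 = 188; px1_1 = 92; py1_1 = 234; px0_2 = 236; py0_2 = 54; px1_2 = 282; py1_2 = 130; px1_3 = 140; py1_3 = 484; px0_4 = 100; py0_4 = 238; center_x_5 = 116; center_y_5 = 356; radius_5 = 52; px1_6 = 270; py1_6 = 132; px0_7 = 300; py0_7 = 122; px1_7 = 438; py1_7 = 204; px0_8 = 452; py0_8 = 232; px1_8 = 528; py1_8 = 320; center_x_9 = 536; center_y_9 = 140; radius_9 = 24; center_x_10 = 470; center_y_10 = 486; radius_10 = 52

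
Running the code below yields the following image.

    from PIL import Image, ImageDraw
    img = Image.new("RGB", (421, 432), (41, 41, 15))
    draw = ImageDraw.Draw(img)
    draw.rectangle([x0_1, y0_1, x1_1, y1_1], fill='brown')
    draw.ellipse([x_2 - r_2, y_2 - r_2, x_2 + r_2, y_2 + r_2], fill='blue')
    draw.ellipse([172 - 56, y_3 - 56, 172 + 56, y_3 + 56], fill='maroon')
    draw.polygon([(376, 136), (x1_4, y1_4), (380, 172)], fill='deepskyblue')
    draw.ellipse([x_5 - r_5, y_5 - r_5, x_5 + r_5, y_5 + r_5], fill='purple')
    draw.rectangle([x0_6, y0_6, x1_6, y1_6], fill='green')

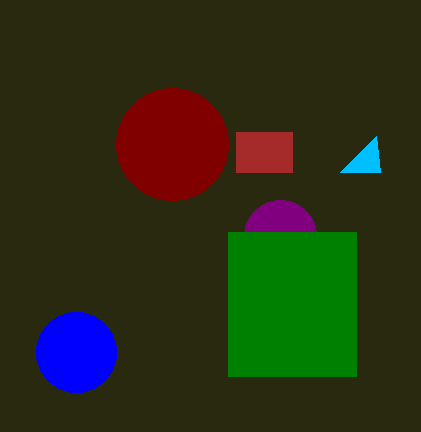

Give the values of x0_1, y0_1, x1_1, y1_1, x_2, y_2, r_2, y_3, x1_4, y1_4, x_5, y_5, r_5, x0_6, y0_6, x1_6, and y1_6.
x0_1 = 236
y0_1 = 132
x1_1 = 292
y1_1 = 172
x_2 = 76
y_2 = 352
r_2 = 40
y_3 = 144
x1_4 = 340
y1_4 = 172
x_5 = 280
y_5 = 236
r_5 = 36
x0_6 = 228
y0_6 = 232
x1_6 = 356
y1_6 = 376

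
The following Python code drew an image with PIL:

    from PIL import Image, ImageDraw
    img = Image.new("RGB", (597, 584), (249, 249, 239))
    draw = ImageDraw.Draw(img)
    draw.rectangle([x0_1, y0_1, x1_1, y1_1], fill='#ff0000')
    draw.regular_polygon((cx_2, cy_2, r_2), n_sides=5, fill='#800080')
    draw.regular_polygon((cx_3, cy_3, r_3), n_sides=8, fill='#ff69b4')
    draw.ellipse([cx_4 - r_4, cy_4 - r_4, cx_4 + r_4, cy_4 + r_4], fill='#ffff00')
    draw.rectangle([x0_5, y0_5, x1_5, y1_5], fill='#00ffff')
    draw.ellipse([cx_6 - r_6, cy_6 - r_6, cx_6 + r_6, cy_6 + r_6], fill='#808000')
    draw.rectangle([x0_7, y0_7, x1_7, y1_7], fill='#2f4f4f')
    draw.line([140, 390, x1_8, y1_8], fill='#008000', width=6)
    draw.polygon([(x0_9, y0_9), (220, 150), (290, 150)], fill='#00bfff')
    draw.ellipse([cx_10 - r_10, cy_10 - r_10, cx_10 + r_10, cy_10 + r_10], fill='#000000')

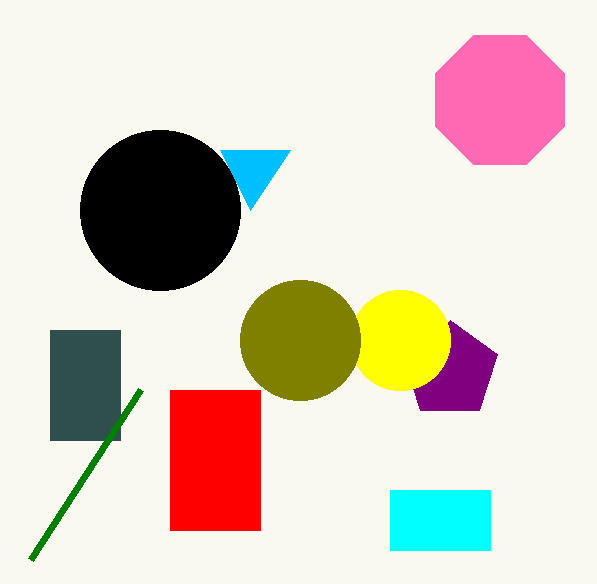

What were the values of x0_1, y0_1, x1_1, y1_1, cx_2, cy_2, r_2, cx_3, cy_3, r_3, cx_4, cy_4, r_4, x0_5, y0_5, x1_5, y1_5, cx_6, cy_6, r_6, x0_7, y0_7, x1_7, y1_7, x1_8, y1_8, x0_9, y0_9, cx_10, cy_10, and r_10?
x0_1 = 170; y0_1 = 390; x1_1 = 260; y1_1 = 530; cx_2 = 450; cy_2 = 370; r_2 = 50; cx_3 = 500; cy_3 = 100; r_3 = 70; cx_4 = 400; cy_4 = 340; r_4 = 50; x0_5 = 390; y0_5 = 490; x1_5 = 490; y1_5 = 550; cx_6 = 300; cy_6 = 340; r_6 = 60; x0_7 = 50; y0_7 = 330; x1_7 = 120; y1_7 = 440; x1_8 = 30; y1_8 = 560; x0_9 = 250; y0_9 = 210; cx_10 = 160; cy_10 = 210; r_10 = 80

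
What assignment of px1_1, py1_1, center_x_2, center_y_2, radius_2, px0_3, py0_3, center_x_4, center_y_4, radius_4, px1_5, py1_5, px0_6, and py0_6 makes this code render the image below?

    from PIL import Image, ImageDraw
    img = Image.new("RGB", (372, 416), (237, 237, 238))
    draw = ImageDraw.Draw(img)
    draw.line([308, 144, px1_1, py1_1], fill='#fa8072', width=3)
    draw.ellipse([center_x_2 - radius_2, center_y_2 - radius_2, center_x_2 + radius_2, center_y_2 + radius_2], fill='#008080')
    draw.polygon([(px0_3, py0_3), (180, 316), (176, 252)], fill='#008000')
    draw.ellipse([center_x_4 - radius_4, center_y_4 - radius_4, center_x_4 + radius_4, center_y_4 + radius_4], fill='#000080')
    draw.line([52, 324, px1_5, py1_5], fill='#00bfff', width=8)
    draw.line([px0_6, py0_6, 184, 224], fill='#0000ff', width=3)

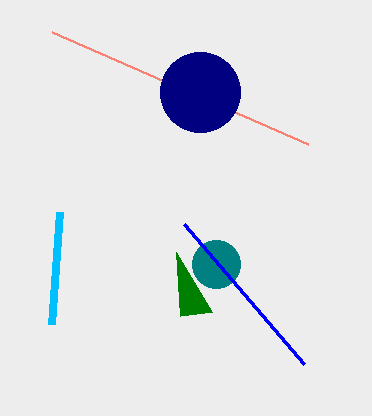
px1_1 = 52
py1_1 = 32
center_x_2 = 216
center_y_2 = 264
radius_2 = 24
px0_3 = 212
py0_3 = 312
center_x_4 = 200
center_y_4 = 92
radius_4 = 40
px1_5 = 60
py1_5 = 212
px0_6 = 304
py0_6 = 364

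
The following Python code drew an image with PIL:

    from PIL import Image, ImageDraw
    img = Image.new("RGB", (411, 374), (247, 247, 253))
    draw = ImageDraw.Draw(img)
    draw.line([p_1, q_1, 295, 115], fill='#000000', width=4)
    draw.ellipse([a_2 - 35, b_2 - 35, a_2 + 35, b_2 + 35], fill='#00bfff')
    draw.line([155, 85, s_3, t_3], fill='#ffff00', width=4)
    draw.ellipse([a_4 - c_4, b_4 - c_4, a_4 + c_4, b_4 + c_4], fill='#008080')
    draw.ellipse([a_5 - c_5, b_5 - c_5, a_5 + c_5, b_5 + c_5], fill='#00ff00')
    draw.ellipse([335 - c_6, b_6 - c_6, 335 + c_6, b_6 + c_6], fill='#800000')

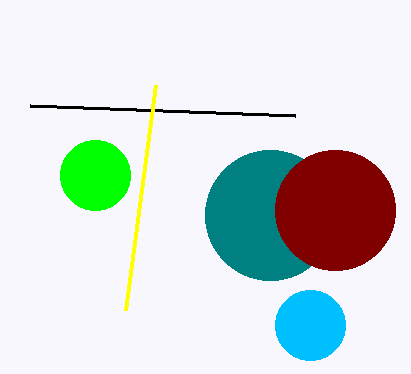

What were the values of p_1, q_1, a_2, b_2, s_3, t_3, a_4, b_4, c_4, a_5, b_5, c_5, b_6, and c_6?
p_1 = 30
q_1 = 105
a_2 = 310
b_2 = 325
s_3 = 125
t_3 = 310
a_4 = 270
b_4 = 215
c_4 = 65
a_5 = 95
b_5 = 175
c_5 = 35
b_6 = 210
c_6 = 60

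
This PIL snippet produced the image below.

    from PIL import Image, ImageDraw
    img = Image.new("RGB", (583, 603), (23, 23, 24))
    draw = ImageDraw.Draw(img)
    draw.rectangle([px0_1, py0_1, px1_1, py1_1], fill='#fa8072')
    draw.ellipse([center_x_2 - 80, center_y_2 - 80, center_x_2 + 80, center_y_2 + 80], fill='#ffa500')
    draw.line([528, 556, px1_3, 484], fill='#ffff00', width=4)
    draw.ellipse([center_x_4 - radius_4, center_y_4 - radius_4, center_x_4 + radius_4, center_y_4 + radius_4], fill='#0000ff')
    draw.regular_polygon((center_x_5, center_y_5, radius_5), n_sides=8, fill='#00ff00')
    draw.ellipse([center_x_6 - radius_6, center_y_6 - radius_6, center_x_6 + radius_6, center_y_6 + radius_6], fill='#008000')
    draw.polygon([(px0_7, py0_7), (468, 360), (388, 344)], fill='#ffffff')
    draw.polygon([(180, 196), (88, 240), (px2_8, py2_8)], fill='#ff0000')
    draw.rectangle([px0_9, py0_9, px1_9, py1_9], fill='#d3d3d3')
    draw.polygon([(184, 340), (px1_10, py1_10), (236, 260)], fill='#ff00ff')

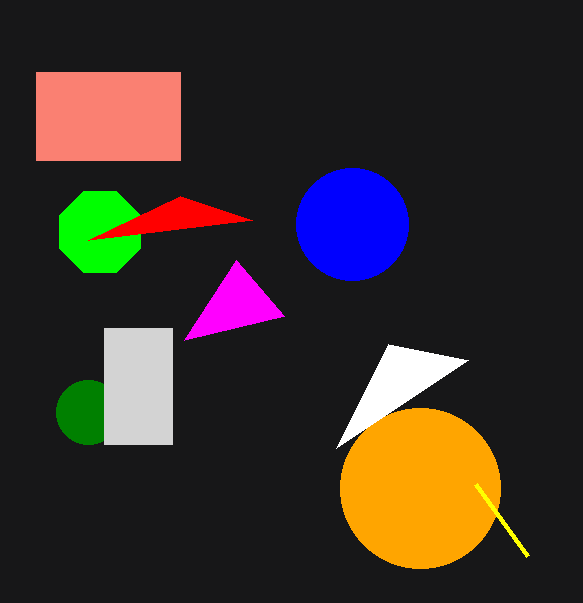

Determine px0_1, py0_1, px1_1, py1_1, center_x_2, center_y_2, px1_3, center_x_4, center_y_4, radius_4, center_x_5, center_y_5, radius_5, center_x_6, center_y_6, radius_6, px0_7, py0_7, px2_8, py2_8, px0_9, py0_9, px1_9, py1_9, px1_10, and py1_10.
px0_1 = 36
py0_1 = 72
px1_1 = 180
py1_1 = 160
center_x_2 = 420
center_y_2 = 488
px1_3 = 476
center_x_4 = 352
center_y_4 = 224
radius_4 = 56
center_x_5 = 100
center_y_5 = 232
radius_5 = 44
center_x_6 = 88
center_y_6 = 412
radius_6 = 32
px0_7 = 336
py0_7 = 448
px2_8 = 252
py2_8 = 220
px0_9 = 104
py0_9 = 328
px1_9 = 172
py1_9 = 444
px1_10 = 284
py1_10 = 316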